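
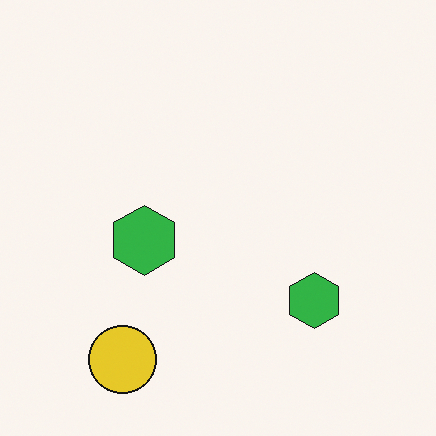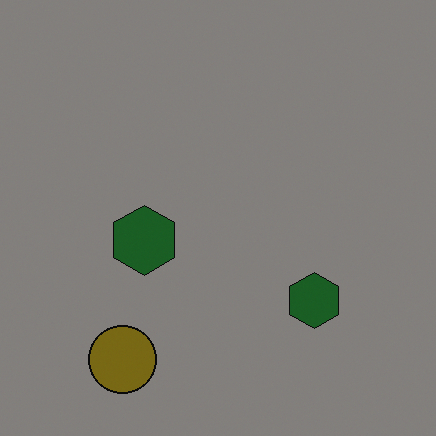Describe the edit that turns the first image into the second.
The image was substantially darkened.

Every pixel — background and shapes alike — is uniformly darkened.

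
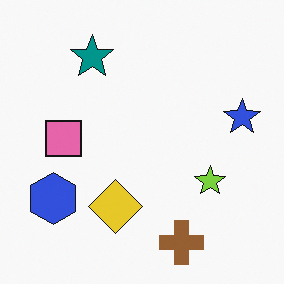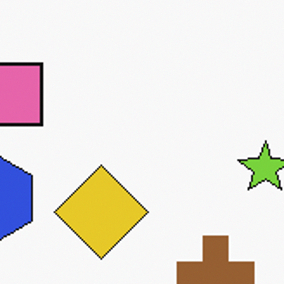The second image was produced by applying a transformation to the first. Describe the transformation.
The second image is the first cropped tightly and scaled back up.

The visible shapes are larger and the field of view is narrower; shapes near the original edges may be partly or wholly outside the frame — a crop-and-rescale.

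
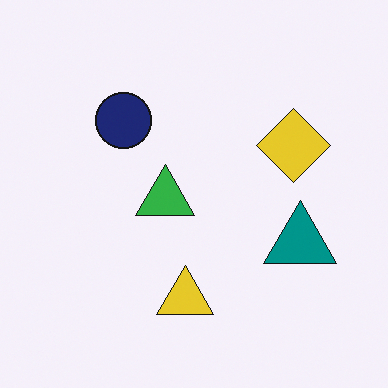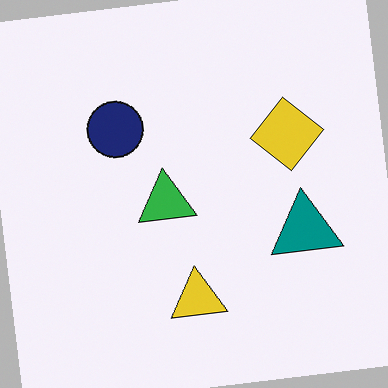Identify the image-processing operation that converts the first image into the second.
The second image is the first rotated counter-clockwise by a small amount.

Every shape is tilted by the same angle and the image corners show triangular fill wedges — a whole-image rotation by a non-right angle.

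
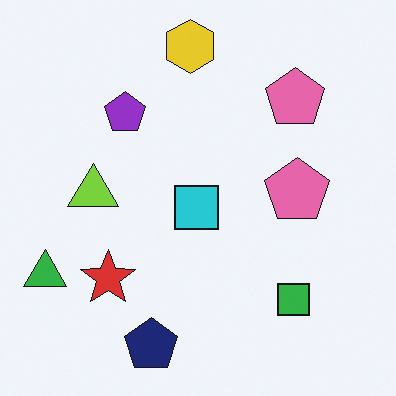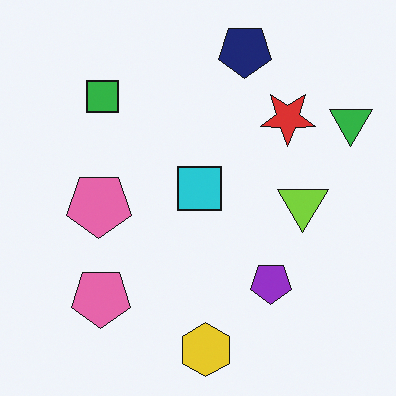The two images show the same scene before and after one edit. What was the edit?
This is the original image rotated 180°.

The green triangle sits in the bottom-left of the first image and the top-right of the second — consistent with a whole-image 180° rotation.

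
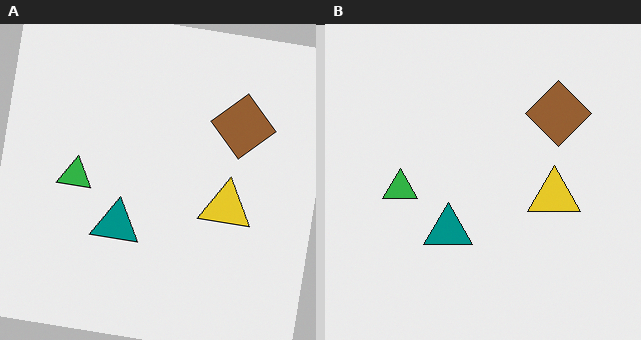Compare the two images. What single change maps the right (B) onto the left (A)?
The left (A) image is the right (B) rotated clockwise by a few degrees.

Every shape is tilted by the same angle and the image corners show triangular fill wedges — a whole-image rotation by a non-right angle.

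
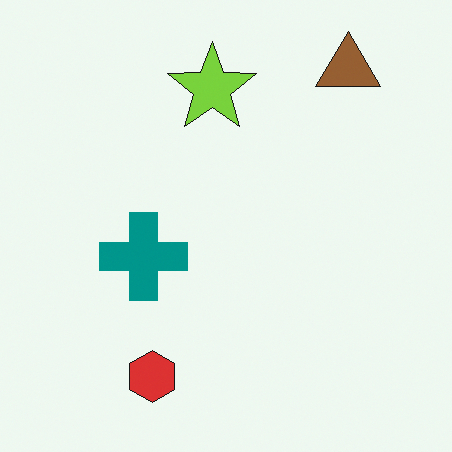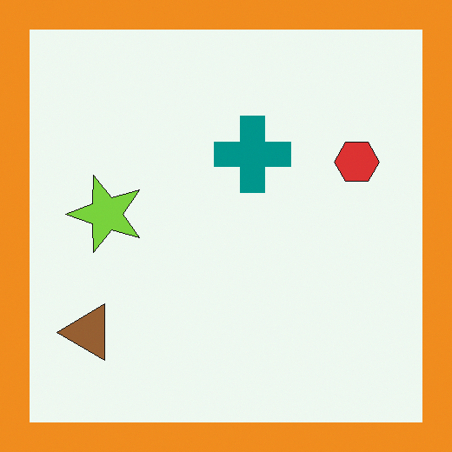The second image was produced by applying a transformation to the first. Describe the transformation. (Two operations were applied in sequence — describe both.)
This is the original image transposed (reflected across the top-left ↔ bottom-right diagonal), then framed with a orange border.

Shapes have swapped their row and column positions — what was in the top-right is now in the bottom-left — a diagonal reflection. A solid orange frame runs around the edge of the second image, with the content slightly shrunk inside it.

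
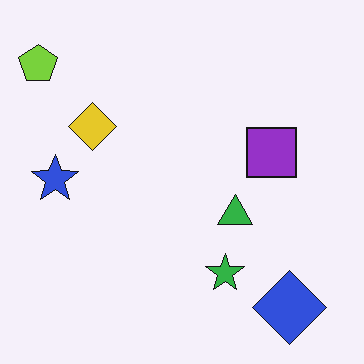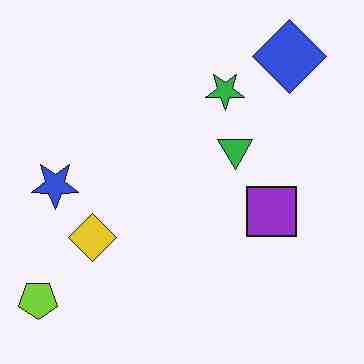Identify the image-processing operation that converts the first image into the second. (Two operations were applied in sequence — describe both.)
The image was flipped vertically (top ↔ bottom), then heavily JPEG-compressed with obvious blocking artifacts.

The blue diamond is in the bottom-right of the first image and the top-right of the second — shapes on opposite sides of the horizontal midline have swapped in a mirror flip. Blocky 8×8 compression artifacts appear around shape edges and the flat background shows ringing — characteristic JPEG degradation.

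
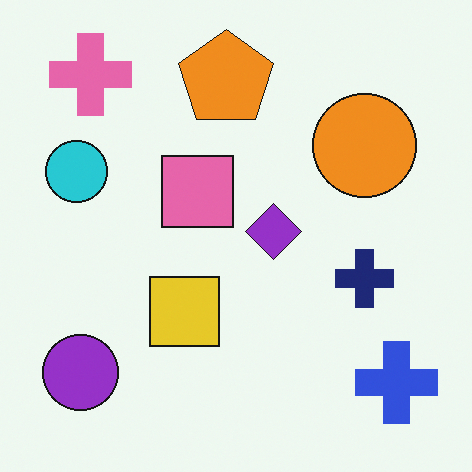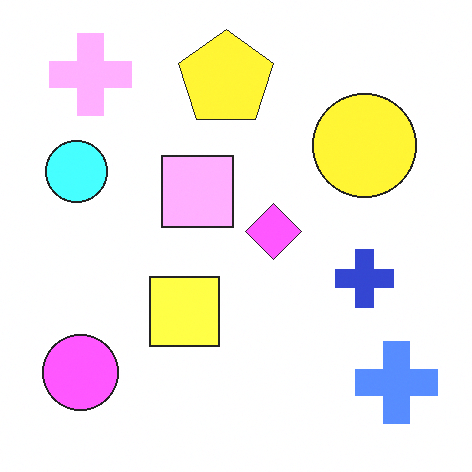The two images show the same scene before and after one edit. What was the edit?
The image was noticeably brightened.

Every pixel — background and shapes alike — is uniformly brightened.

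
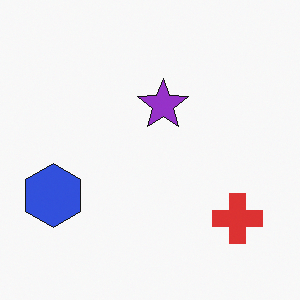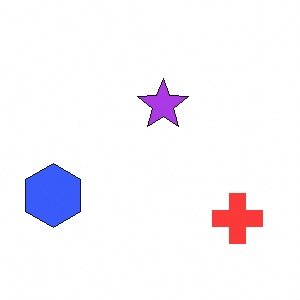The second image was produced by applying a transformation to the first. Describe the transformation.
It was brightened a little.

Every pixel — background and shapes alike — is uniformly brightened.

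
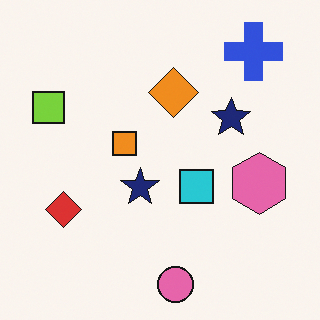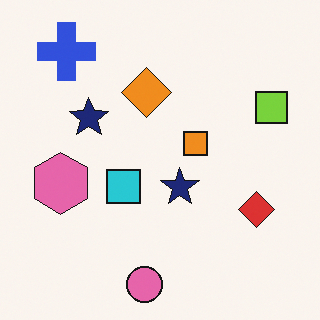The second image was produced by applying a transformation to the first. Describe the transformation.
It was flipped horizontally (left ↔ right).

The lime square is in the left of the first image and the right of the second — shapes on opposite sides of the vertical midline have swapped in a mirror flip.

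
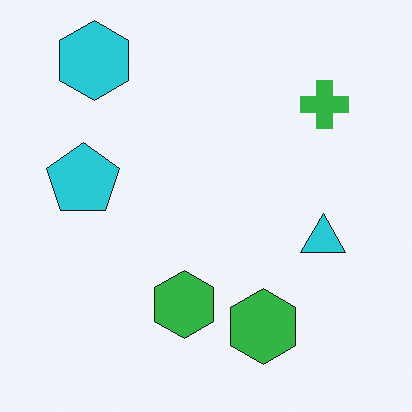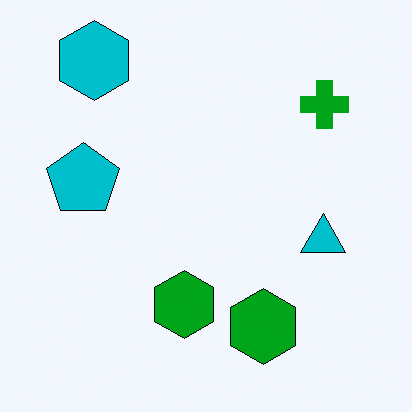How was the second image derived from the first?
It was given slightly increased contrast.

Tones are pushed away from mid-grey across the whole image — a global contrast change.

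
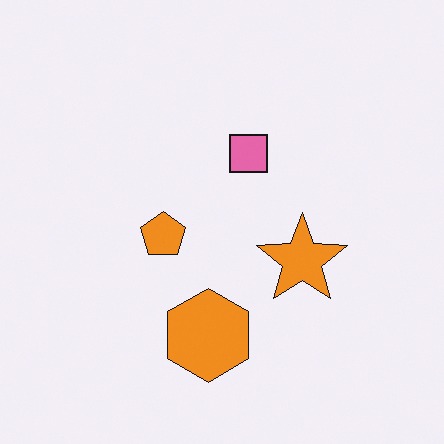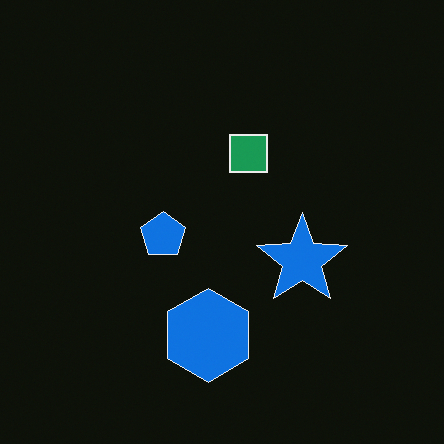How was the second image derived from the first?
This is the original image color-inverted (negative).

The light background has become dark and every shape's color is its complement — a photographic negative.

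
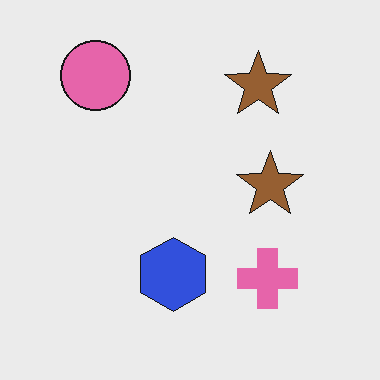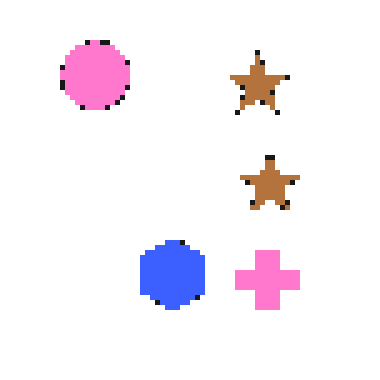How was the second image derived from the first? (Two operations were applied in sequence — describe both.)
The transformation is: slightly brightened, then lightly pixelated (a mild mosaic effect).

Every pixel — background and shapes alike — is uniformly brightened. Shapes are reduced to large square blocks; fine edges and outlines are lost — a downscale-then-upscale (mosaic) effect.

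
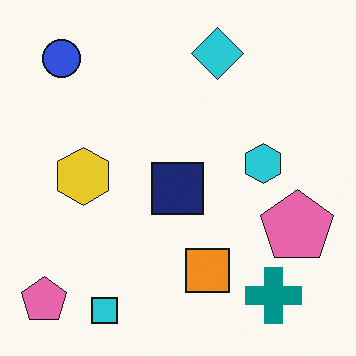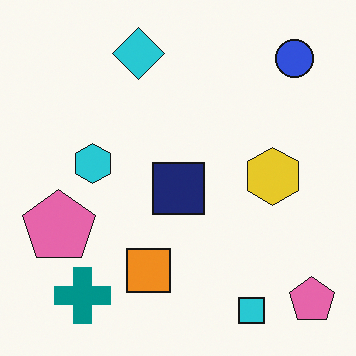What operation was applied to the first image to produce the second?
The image was flipped horizontally (left ↔ right).

The blue circle is in the top-left of the first image and the top-right of the second — shapes on opposite sides of the vertical midline have swapped in a mirror flip.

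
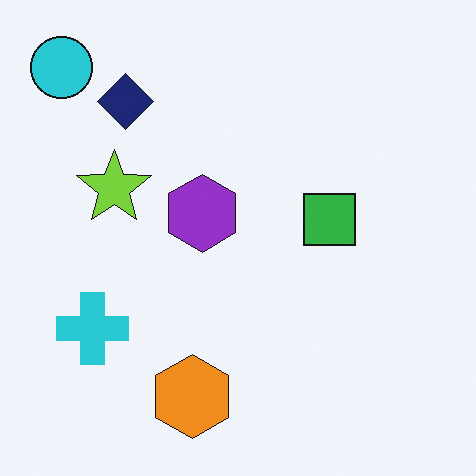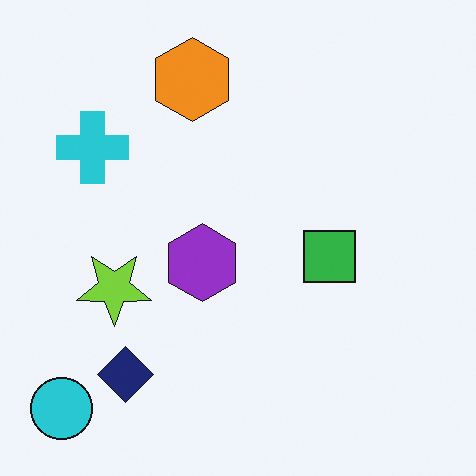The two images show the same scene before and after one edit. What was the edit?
Flipped vertically (top ↔ bottom).

The cyan circle is in the top-left of the first image and the bottom-left of the second — shapes on opposite sides of the horizontal midline have swapped in a mirror flip.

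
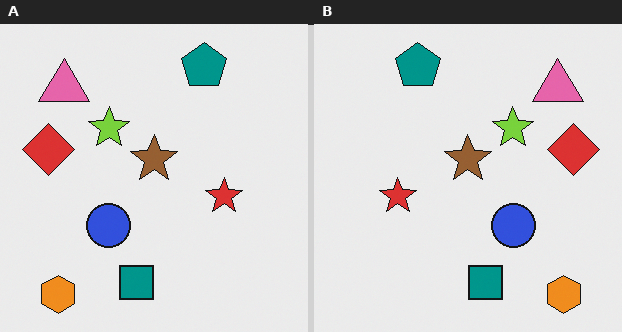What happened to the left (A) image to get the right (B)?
The right (B) image is the left (A) flipped horizontally (left ↔ right).

The red diamond is in the left of the left (A) image and the right of the right (B) — shapes on opposite sides of the vertical midline have swapped in a mirror flip.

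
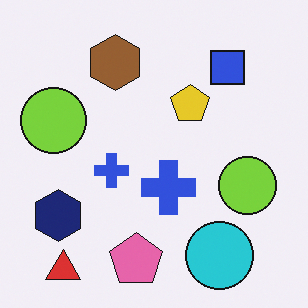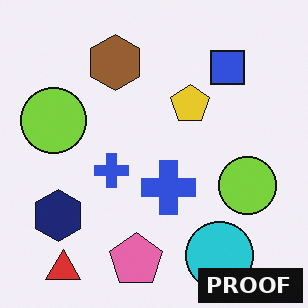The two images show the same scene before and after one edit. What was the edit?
The image was watermarked with the text "PROOF" in the lower-right corner.

A dark label reading "PROOF" appears in the lower-right corner.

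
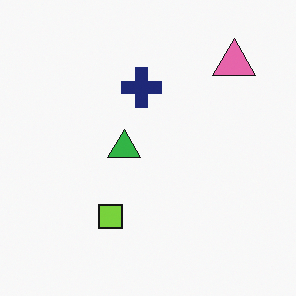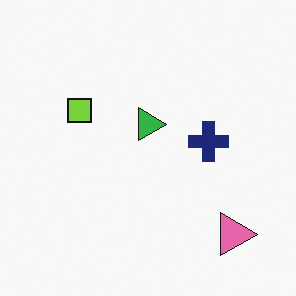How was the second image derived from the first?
It was rotated 90° clockwise.

The pink triangle sits in the top-right of the first image and the bottom-right of the second — consistent with a whole-image 90° clockwise rotation.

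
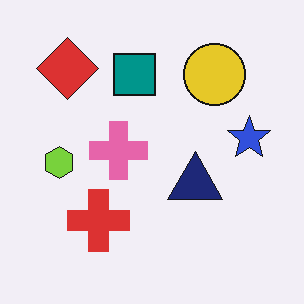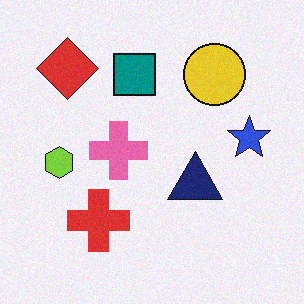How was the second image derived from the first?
It was degraded with light additive noise.

Random speckle covers the whole image, including the flat background.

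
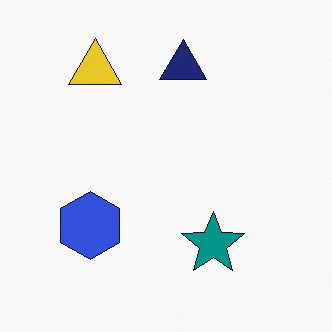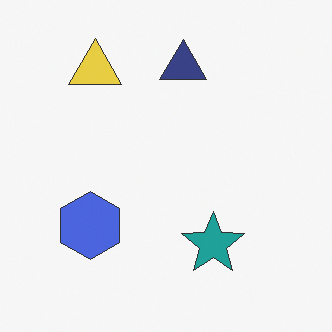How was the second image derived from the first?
Given slightly reduced contrast.

Tones are pushed toward mid-grey across the whole image — a global contrast change.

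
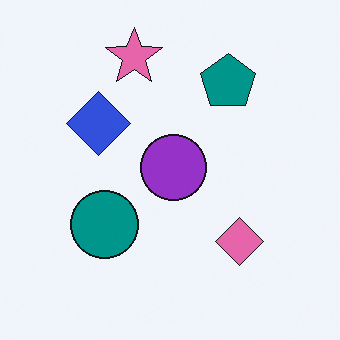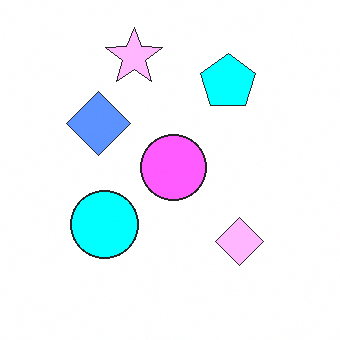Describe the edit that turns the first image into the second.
The second image is the first substantially brightened.

Every pixel — background and shapes alike — is uniformly brightened.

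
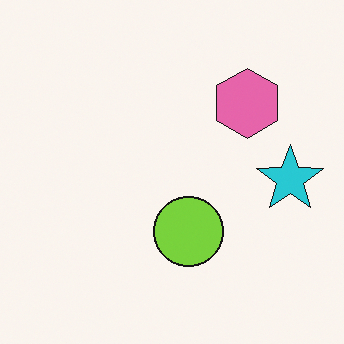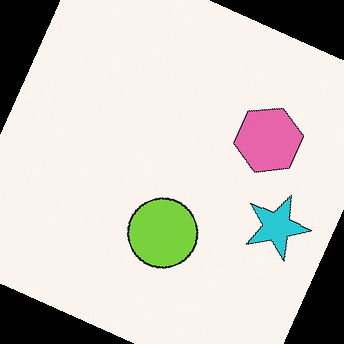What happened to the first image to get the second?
It was rotated clockwise by a clearly visible amount.

Every shape is tilted by the same angle and the image corners show triangular fill wedges — a whole-image rotation by a non-right angle.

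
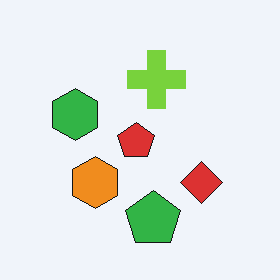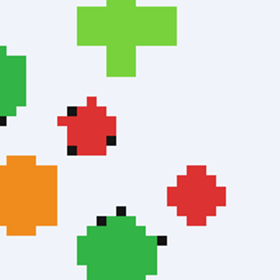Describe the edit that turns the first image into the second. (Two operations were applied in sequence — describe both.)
It was pixelated into visible square blocks, then cropped to a noticeably smaller region and rescaled.

Shapes are reduced to large square blocks; fine edges and outlines are lost — a downscale-then-upscale (mosaic) effect. The visible shapes are larger and the field of view is narrower; shapes near the original edges may be partly or wholly outside the frame — a crop-and-rescale.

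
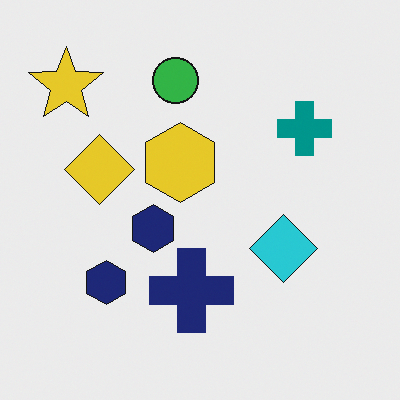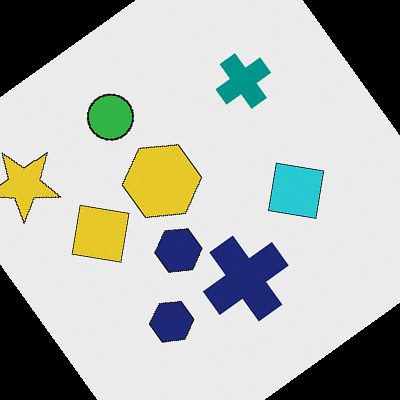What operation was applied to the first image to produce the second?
It was rotated counter-clockwise by a large amount — several tens of degrees.

Every shape is tilted by the same angle and the image corners show triangular fill wedges — a whole-image rotation by a non-right angle.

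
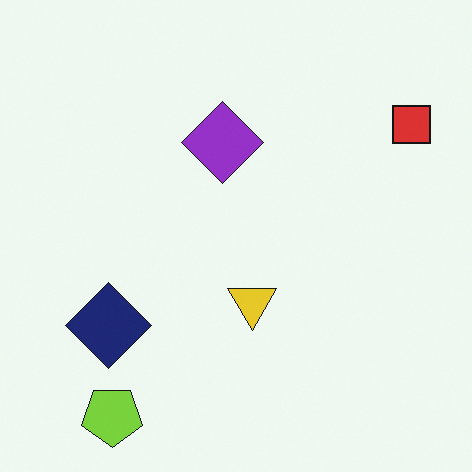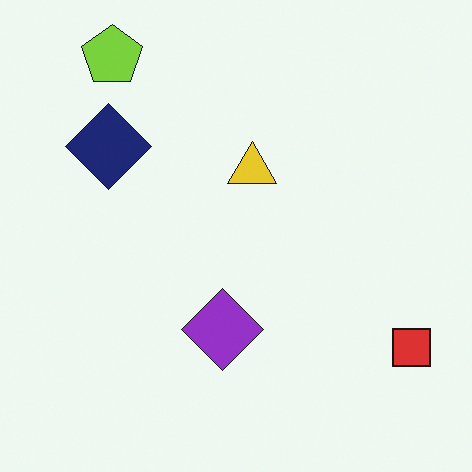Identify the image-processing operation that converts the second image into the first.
The image was flipped vertically (top ↔ bottom).

The lime pentagon is in the top-left of the second image and the bottom-left of the first — shapes on opposite sides of the horizontal midline have swapped in a mirror flip.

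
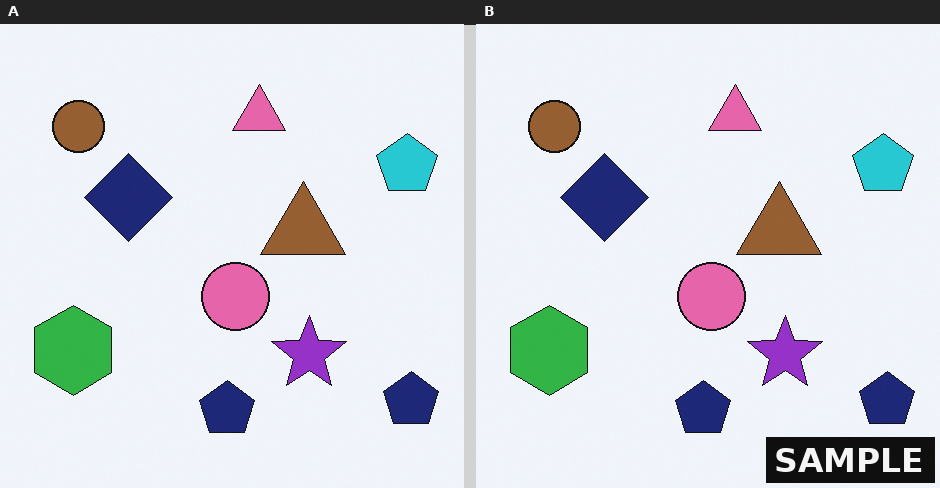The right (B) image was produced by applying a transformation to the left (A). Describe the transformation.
The transformation is: watermarked with the text "SAMPLE" in the lower-right corner.

A dark label reading "SAMPLE" appears in the lower-right corner.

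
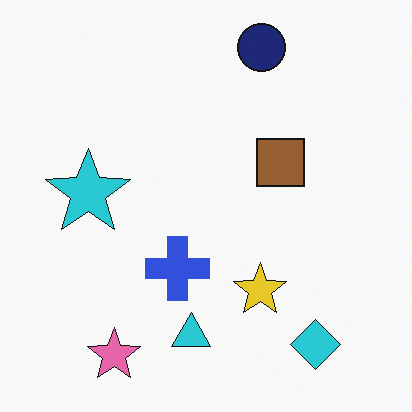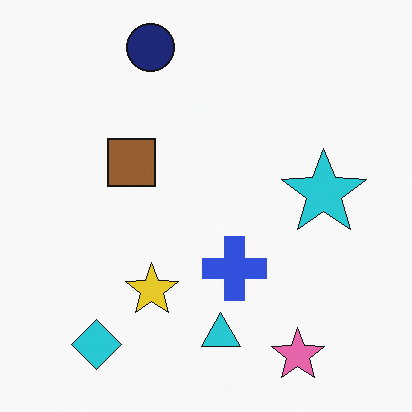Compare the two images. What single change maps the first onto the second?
This is the original image flipped horizontally (left ↔ right).

The cyan star is in the left of the first image and the right of the second — shapes on opposite sides of the vertical midline have swapped in a mirror flip.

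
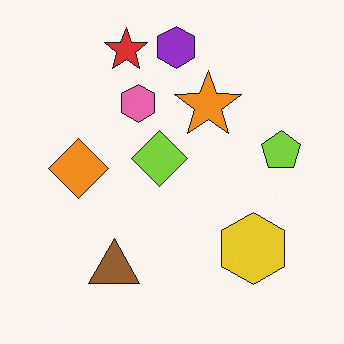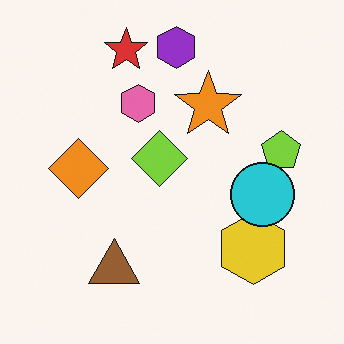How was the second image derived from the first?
This is the original image overlaid with an additional cyan circle.

A cyan circle appears in the second image that is absent from the first.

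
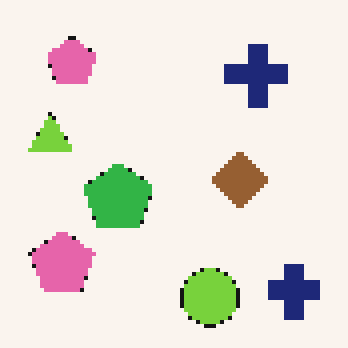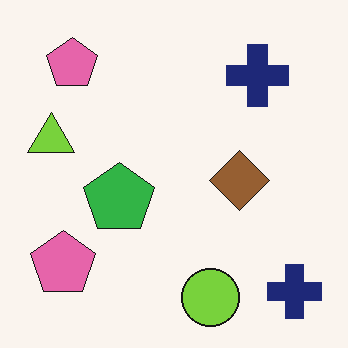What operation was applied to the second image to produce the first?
The image was mildly pixelated.

Shapes are reduced to large square blocks; fine edges and outlines are lost — a downscale-then-upscale (mosaic) effect.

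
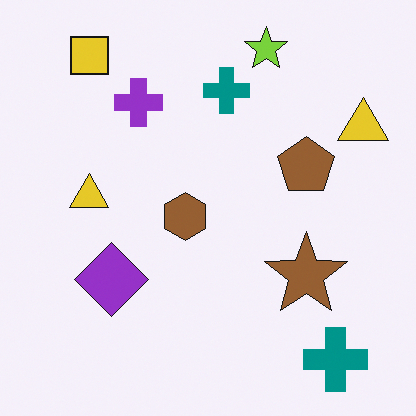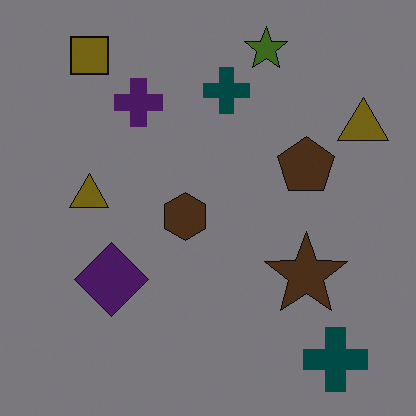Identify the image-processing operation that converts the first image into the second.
It was substantially darkened.

Every pixel — background and shapes alike — is uniformly darkened.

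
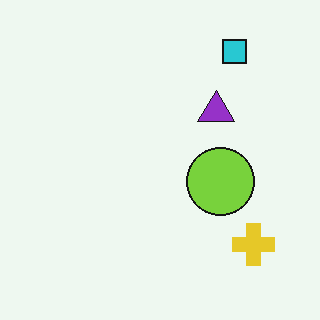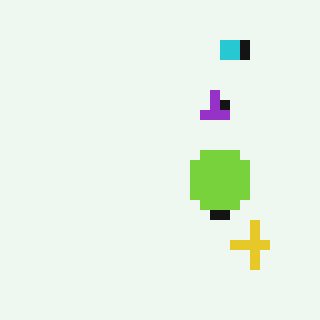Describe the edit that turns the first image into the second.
This is the original image heavily pixelated into large blocks.

Shapes are reduced to large square blocks; fine edges and outlines are lost — a downscale-then-upscale (mosaic) effect.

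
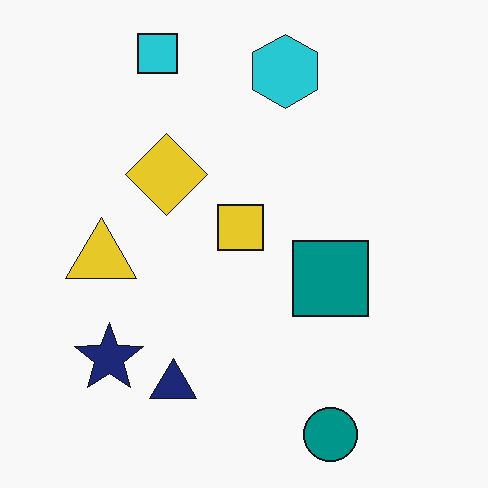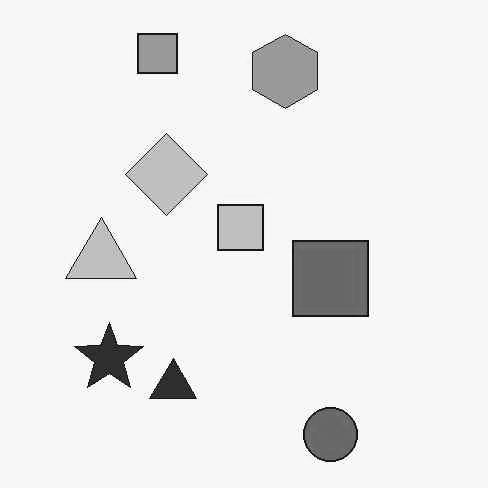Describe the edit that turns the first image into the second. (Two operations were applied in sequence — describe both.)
The second image is the first JPEG-compressed with visible artifacts, then converted to grayscale.

Blocky 8×8 compression artifacts appear around shape edges and the flat background shows ringing — characteristic JPEG degradation. All color is removed — every shape is now a shade of grey.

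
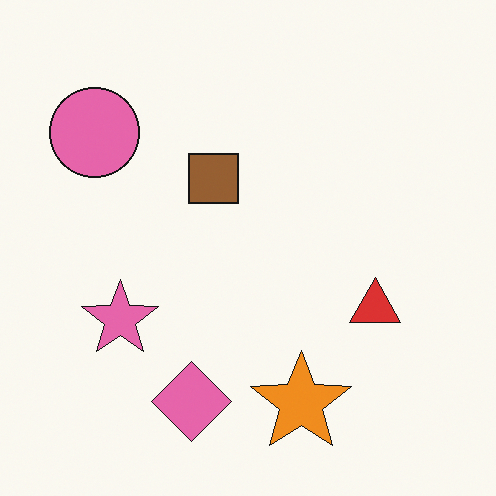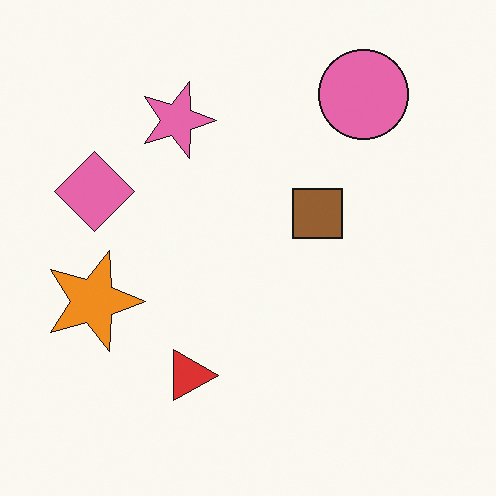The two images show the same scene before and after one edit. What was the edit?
The transformation is: rotated 90° clockwise.

The pink circle sits in the top-left of the first image and the top-right of the second — consistent with a whole-image 90° clockwise rotation.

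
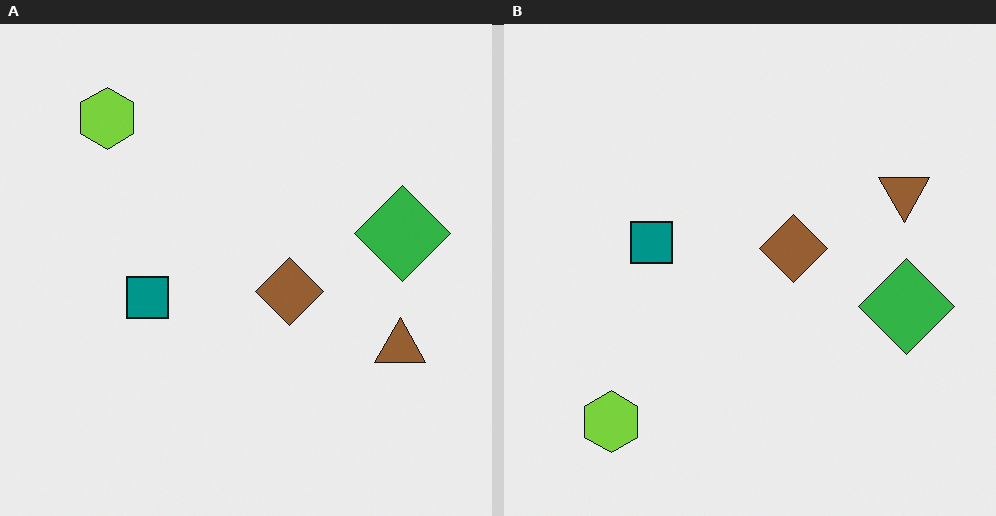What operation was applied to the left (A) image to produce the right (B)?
The image was flipped vertically (top ↔ bottom).

The lime hexagon is in the top-left of the left (A) image and the bottom-left of the right (B) — shapes on opposite sides of the horizontal midline have swapped in a mirror flip.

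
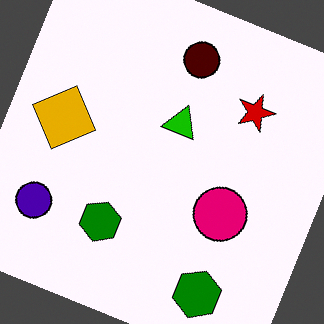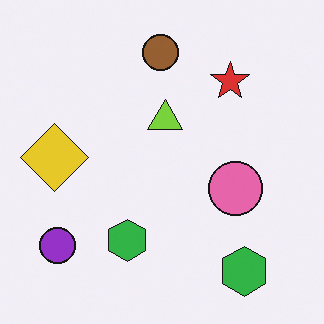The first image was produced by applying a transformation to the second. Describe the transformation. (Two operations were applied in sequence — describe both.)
Given much higher contrast, then rotated clockwise by a moderate amount.

Tones are pushed away from mid-grey across the whole image — a global contrast change. Every shape is tilted by the same angle and the image corners show triangular fill wedges — a whole-image rotation by a non-right angle.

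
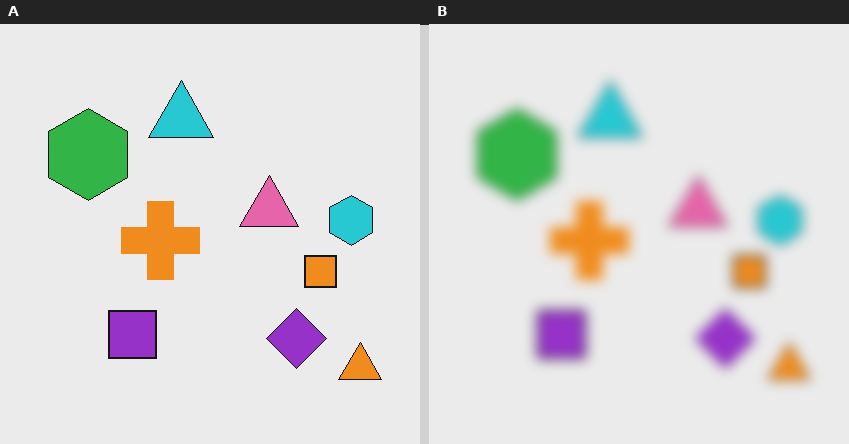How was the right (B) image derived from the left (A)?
The transformation is: strongly gaussian-blurred.

Shape edges and outlines are uniformly softened across the whole image.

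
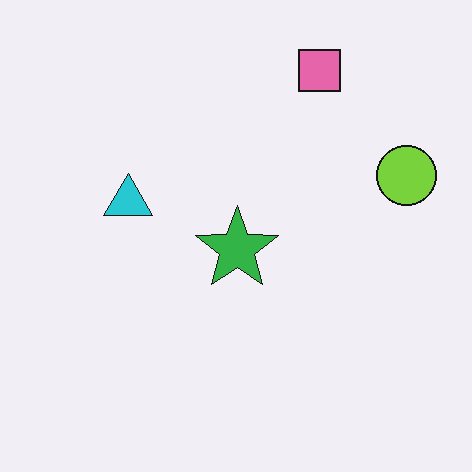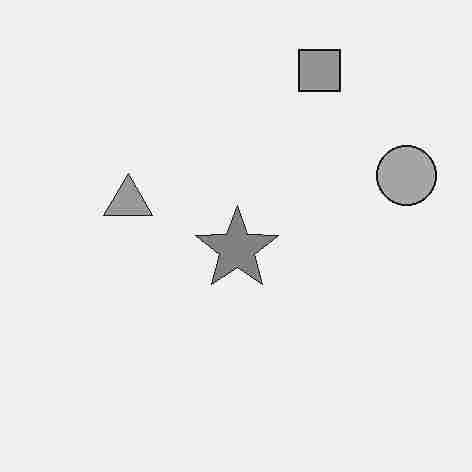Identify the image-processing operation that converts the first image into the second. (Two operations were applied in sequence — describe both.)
It was converted to grayscale, then degraded with heavy JPEG compression.

All color is removed — every shape is now a shade of grey. Blocky 8×8 compression artifacts appear around shape edges and the flat background shows ringing — characteristic JPEG degradation.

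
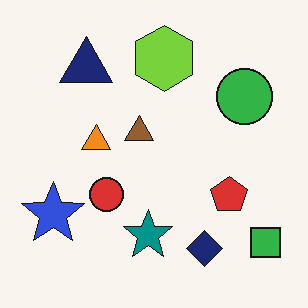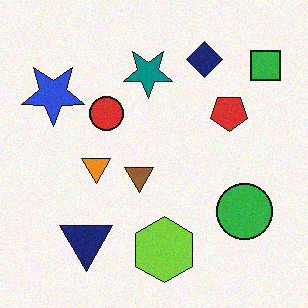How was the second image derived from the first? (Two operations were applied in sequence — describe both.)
This is the original image degraded with a light layer of grain, then flipped vertically (top ↔ bottom).

Random speckle covers the whole image, including the flat background. The lime hexagon is in the top of the first image and the bottom of the second — shapes on opposite sides of the horizontal midline have swapped in a mirror flip.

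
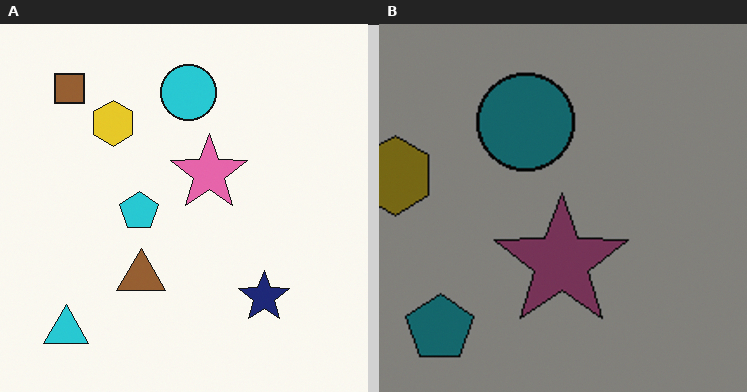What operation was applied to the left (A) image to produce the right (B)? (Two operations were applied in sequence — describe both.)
The transformation is: cropped tightly and scaled back up, then darkened a lot.

The visible shapes are larger and the field of view is narrower; shapes near the original edges may be partly or wholly outside the frame — a crop-and-rescale. Every pixel — background and shapes alike — is uniformly darkened.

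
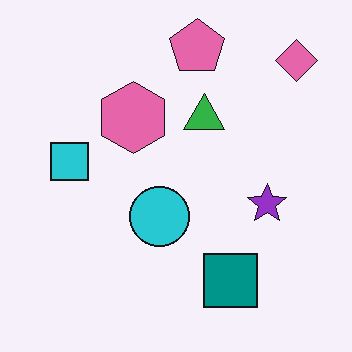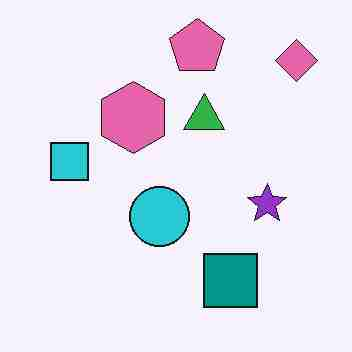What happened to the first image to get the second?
Degraded with heavy JPEG compression.

Blocky 8×8 compression artifacts appear around shape edges and the flat background shows ringing — characteristic JPEG degradation.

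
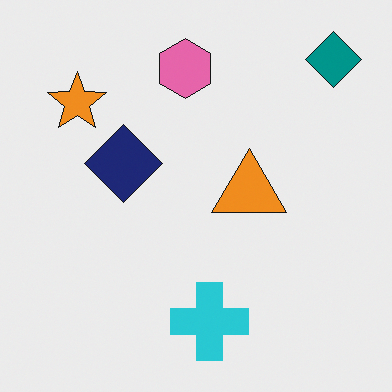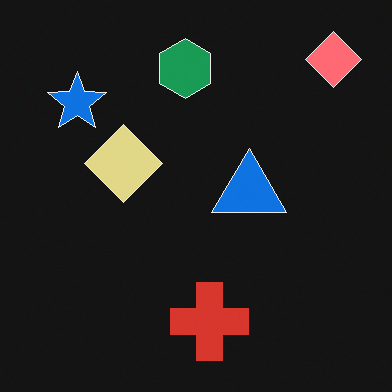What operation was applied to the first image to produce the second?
It was color-inverted (negative).

The light background has become dark and every shape's color is its complement — a photographic negative.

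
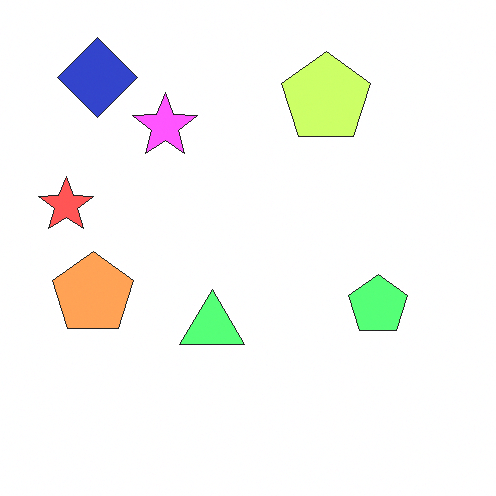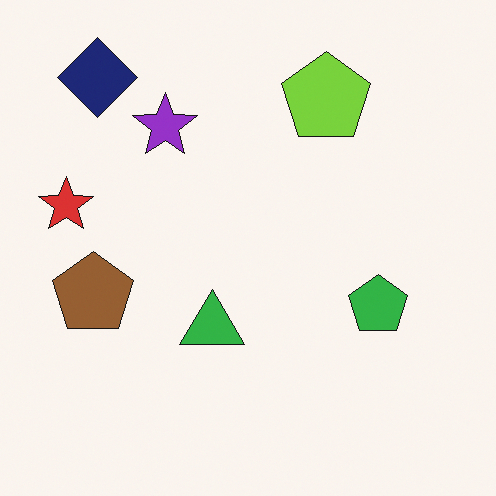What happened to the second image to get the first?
The image was brightened a lot.

Every pixel — background and shapes alike — is uniformly brightened.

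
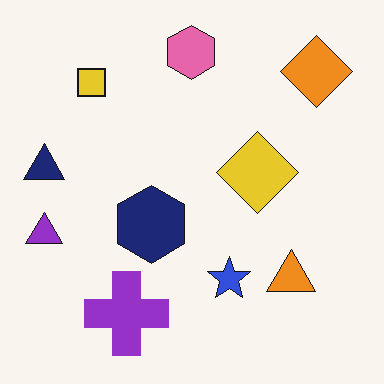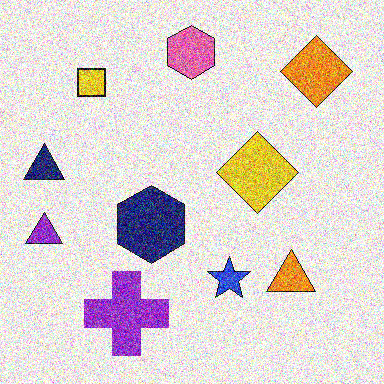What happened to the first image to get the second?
This is the original image degraded with a thick layer of grain.

Random speckle covers the whole image, including the flat background.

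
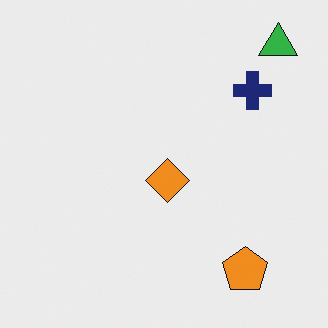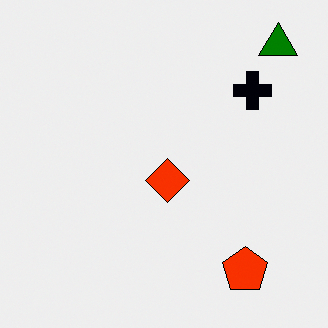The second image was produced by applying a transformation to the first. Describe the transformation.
The transformation is: given much higher contrast.

Tones are pushed away from mid-grey across the whole image — a global contrast change.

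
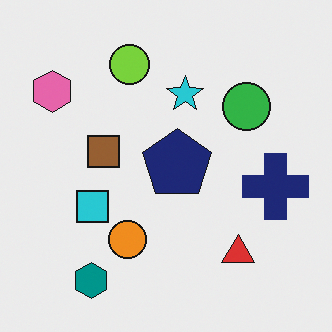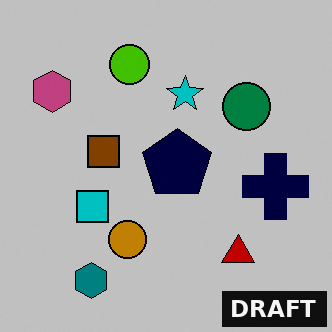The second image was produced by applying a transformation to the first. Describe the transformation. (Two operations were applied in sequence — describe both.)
The image was heavily posterized to just a handful of flat colors, then watermarked with the text "DRAFT" in the lower-right corner.

Each flat color has snapped to a coarser quantized level — most visibly, the near-white background has dropped to a flat grey. A dark label reading "DRAFT" appears in the lower-right corner.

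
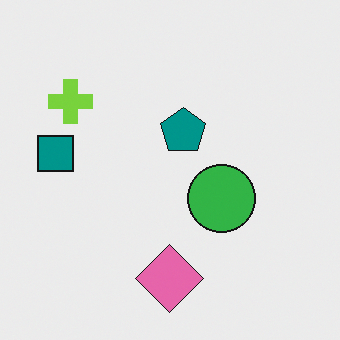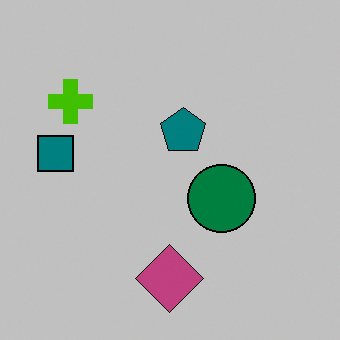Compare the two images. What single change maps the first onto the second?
Aggressively posterized.

Each flat color has snapped to a coarser quantized level — most visibly, the near-white background has dropped to a flat grey.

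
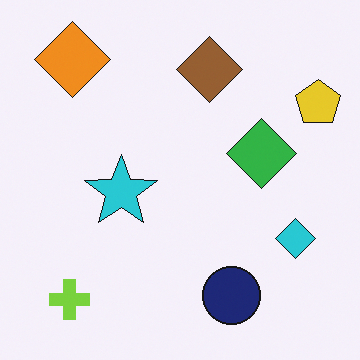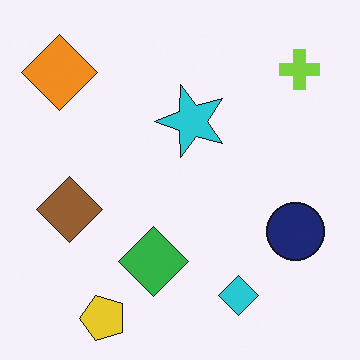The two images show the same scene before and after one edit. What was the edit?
The second image is the first transposed (reflected across the top-left ↔ bottom-right diagonal).

Shapes have swapped their row and column positions — what was in the top-right is now in the bottom-left — a diagonal reflection.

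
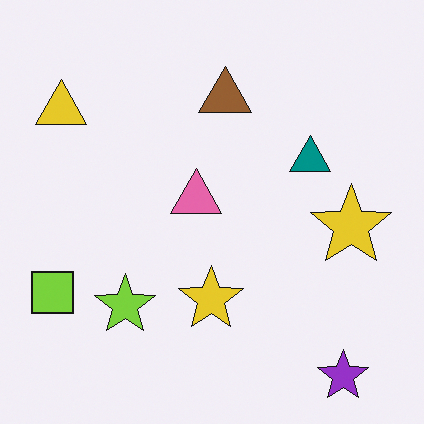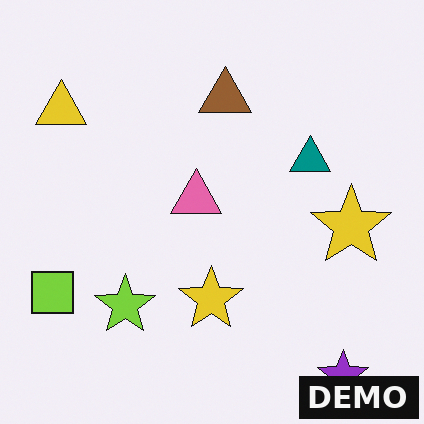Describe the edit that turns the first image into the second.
The image was watermarked with the text "DEMO" in the lower-right corner.

A dark label reading "DEMO" appears in the lower-right corner.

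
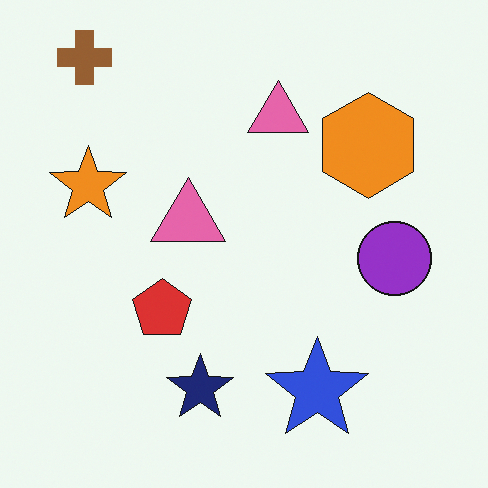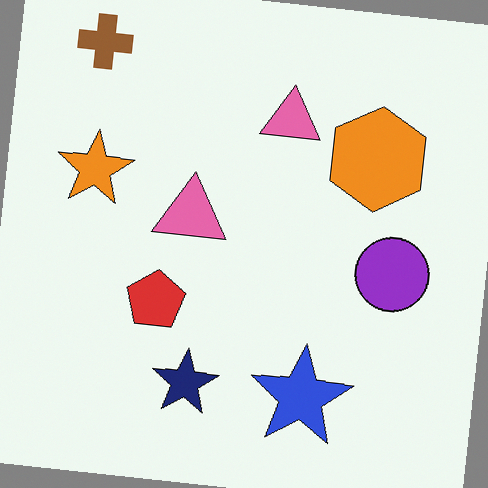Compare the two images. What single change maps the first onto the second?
The second image is the first rotated clockwise by a small amount.

Every shape is tilted by the same angle and the image corners show triangular fill wedges — a whole-image rotation by a non-right angle.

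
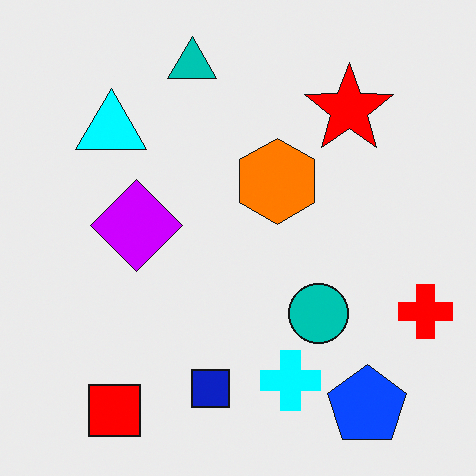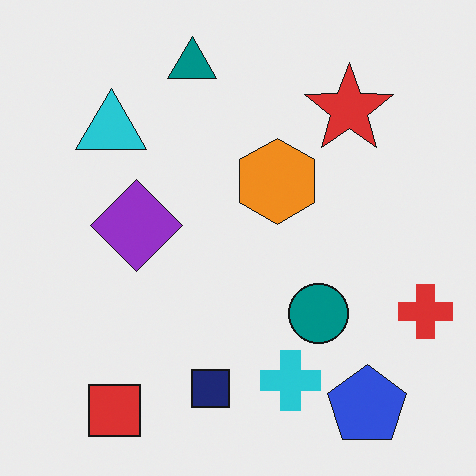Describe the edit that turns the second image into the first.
This is the original image made much more vivid (saturation change).

All colors are more vivid — a global saturation change.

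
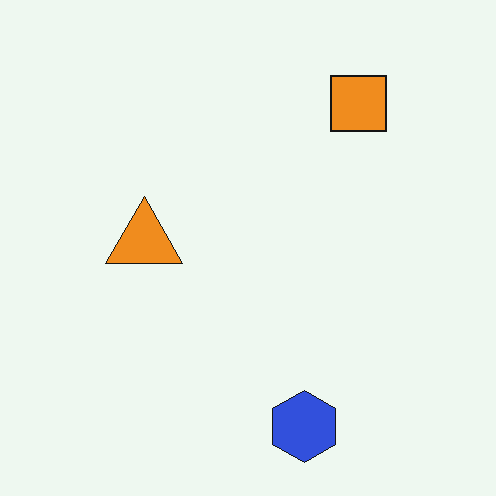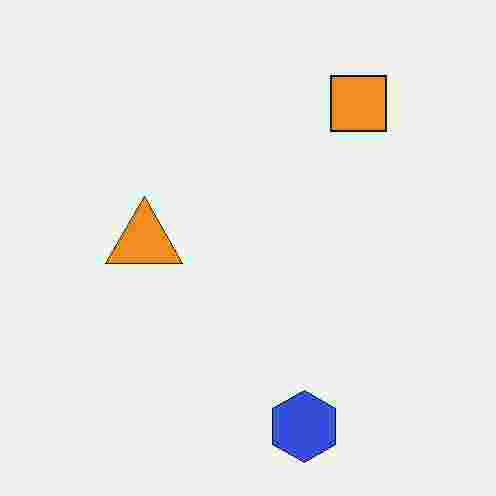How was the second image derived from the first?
The image was degraded with heavy JPEG compression.

Blocky 8×8 compression artifacts appear around shape edges and the flat background shows ringing — characteristic JPEG degradation.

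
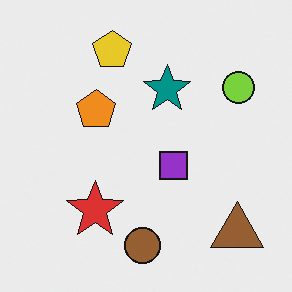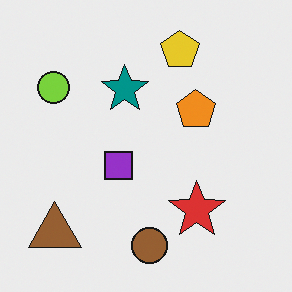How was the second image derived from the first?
The transformation is: flipped horizontally (left ↔ right).

The lime circle is in the top-right of the first image and the top-left of the second — shapes on opposite sides of the vertical midline have swapped in a mirror flip.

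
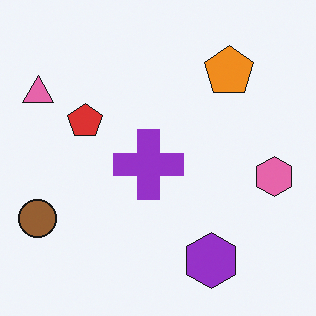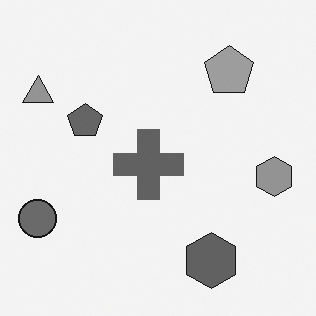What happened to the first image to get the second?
This is the original image converted to grayscale.

All color is removed — every shape is now a shade of grey.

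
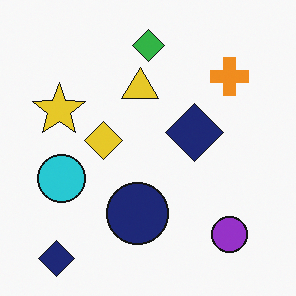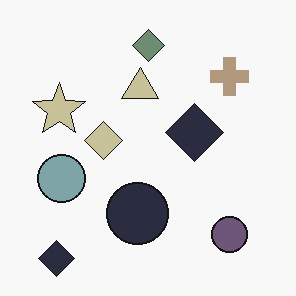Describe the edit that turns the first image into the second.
The image was made much more muted (saturation change).

All colors are more muted and greyish — a global saturation change.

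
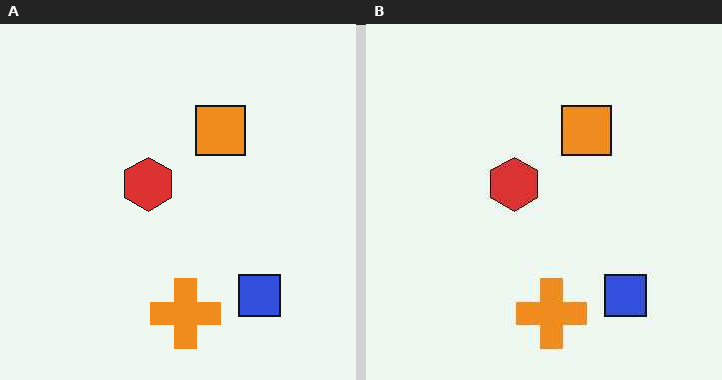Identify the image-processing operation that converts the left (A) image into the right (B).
The image was given moderate JPEG compression.

Blocky 8×8 compression artifacts appear around shape edges and the flat background shows ringing — characteristic JPEG degradation.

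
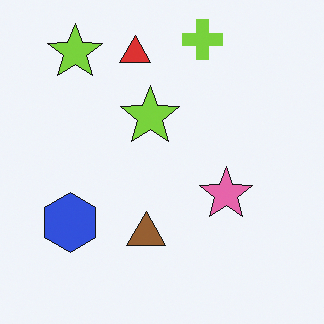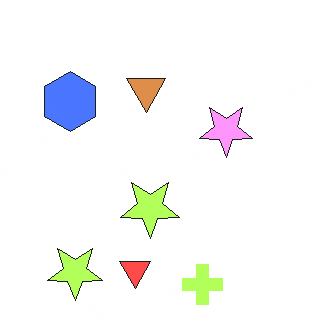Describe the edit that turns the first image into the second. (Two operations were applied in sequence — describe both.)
The image was flipped vertically (top ↔ bottom), then noticeably brightened.

The lime cross is in the top of the first image and the bottom of the second — shapes on opposite sides of the horizontal midline have swapped in a mirror flip. Every pixel — background and shapes alike — is uniformly brightened.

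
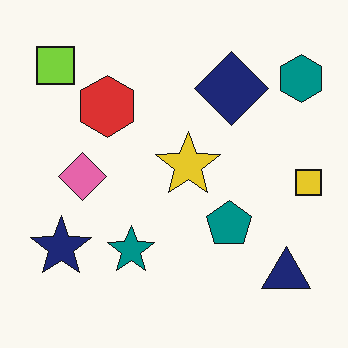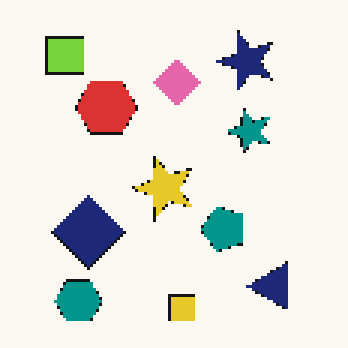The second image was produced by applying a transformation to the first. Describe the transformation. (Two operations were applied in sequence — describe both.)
The second image is the first transposed (reflected across the top-left ↔ bottom-right diagonal), then mildly pixelated.

Shapes have swapped their row and column positions — what was in the top-right is now in the bottom-left — a diagonal reflection. Shapes are reduced to large square blocks; fine edges and outlines are lost — a downscale-then-upscale (mosaic) effect.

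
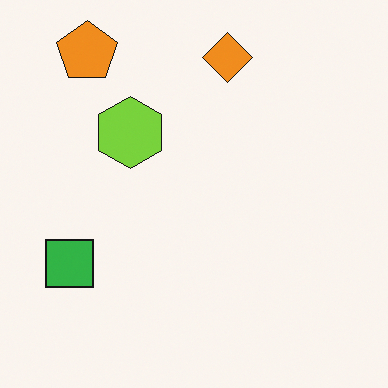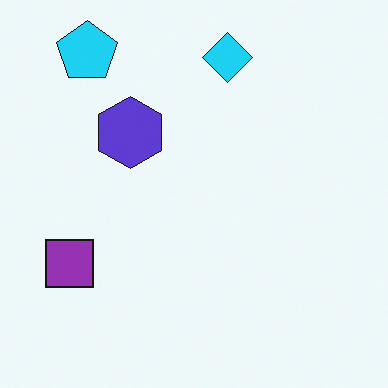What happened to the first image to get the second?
This is the original image hue-shifted by a large amount.

Every shape's color has rotated by the same amount around the hue wheel — a uniform hue shift.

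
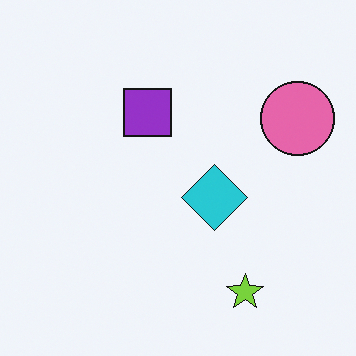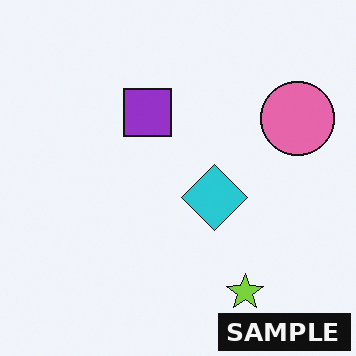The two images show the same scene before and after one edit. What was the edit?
The transformation is: watermarked with the text "SAMPLE" in the lower-right corner.

A dark label reading "SAMPLE" appears in the lower-right corner.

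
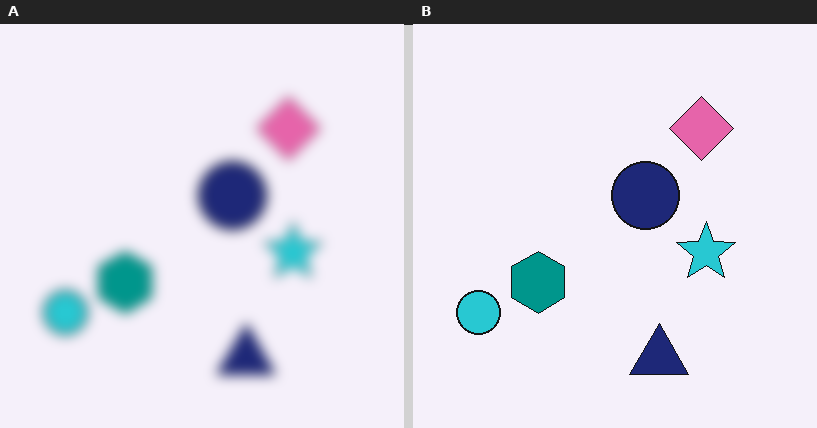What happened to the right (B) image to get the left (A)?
It was heavily blurred.

Shape edges and outlines are uniformly softened across the whole image.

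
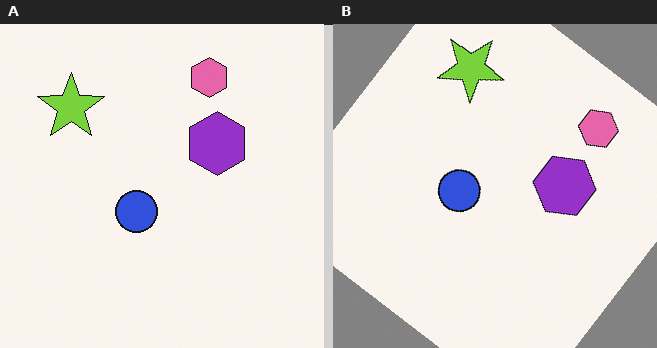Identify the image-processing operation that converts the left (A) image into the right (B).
The transformation is: rotated clockwise by a large amount — several tens of degrees.

Every shape is tilted by the same angle and the image corners show triangular fill wedges — a whole-image rotation by a non-right angle.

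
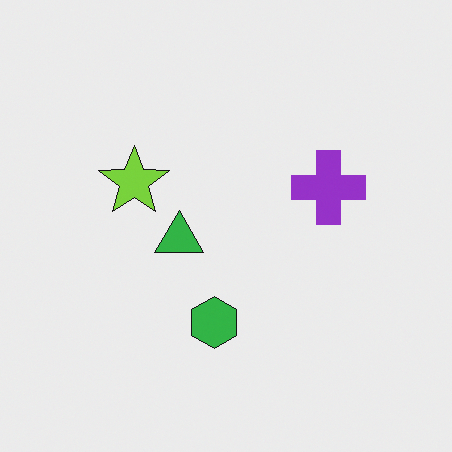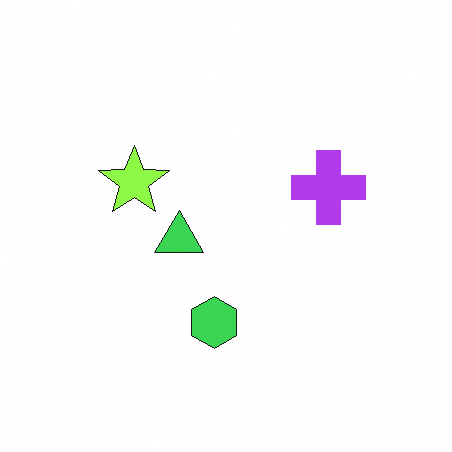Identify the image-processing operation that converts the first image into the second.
The second image is the first slightly brightened.

Every pixel — background and shapes alike — is uniformly brightened.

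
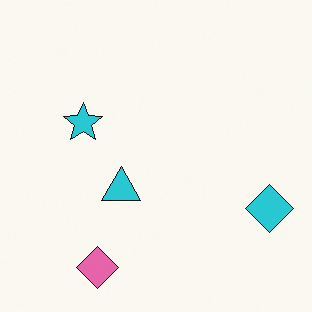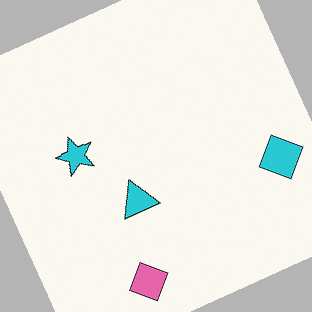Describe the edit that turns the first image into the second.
This is the original image rotated counter-clockwise by a clearly visible amount.

Every shape is tilted by the same angle and the image corners show triangular fill wedges — a whole-image rotation by a non-right angle.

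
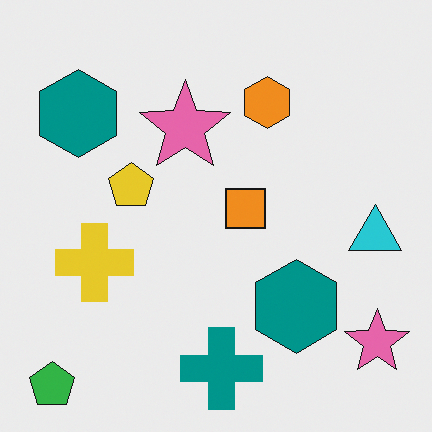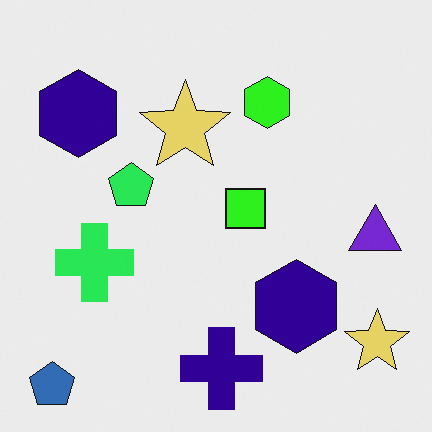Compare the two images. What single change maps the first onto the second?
Hue-shifted through roughly a third of the color wheel.

Every shape's color has rotated by the same amount around the hue wheel — a uniform hue shift.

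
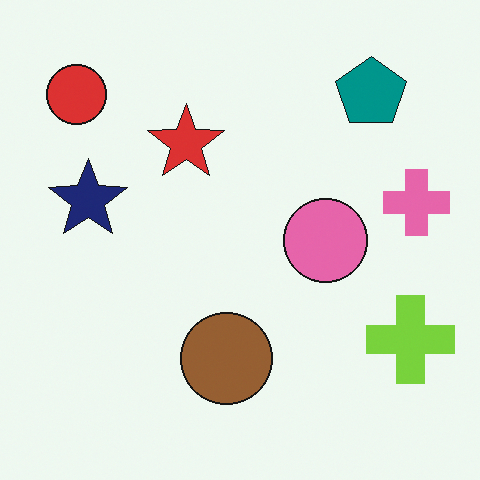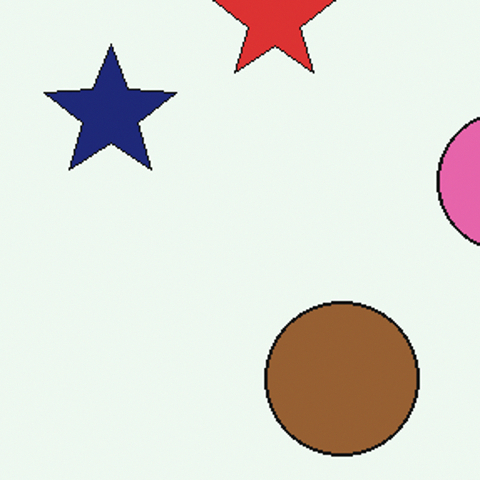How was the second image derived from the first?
This is the original image cropped tightly and scaled back up.

The visible shapes are larger and the field of view is narrower; shapes near the original edges may be partly or wholly outside the frame — a crop-and-rescale.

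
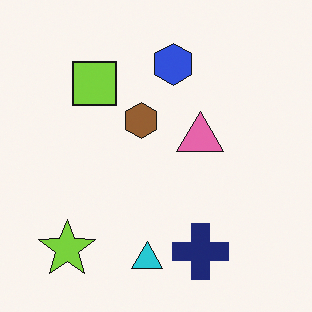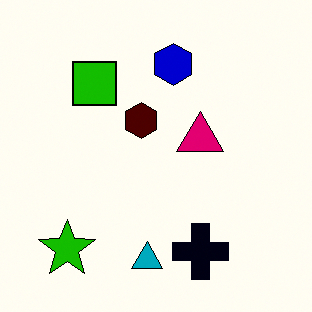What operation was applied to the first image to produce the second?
This is the original image given much higher contrast.

Tones are pushed away from mid-grey across the whole image — a global contrast change.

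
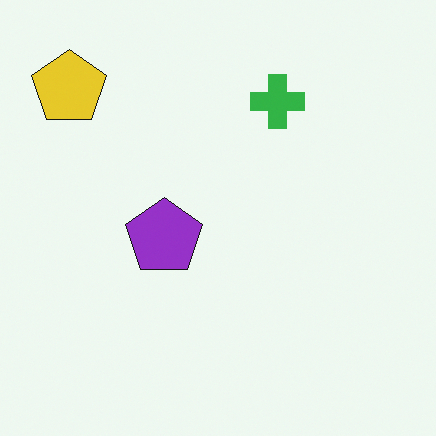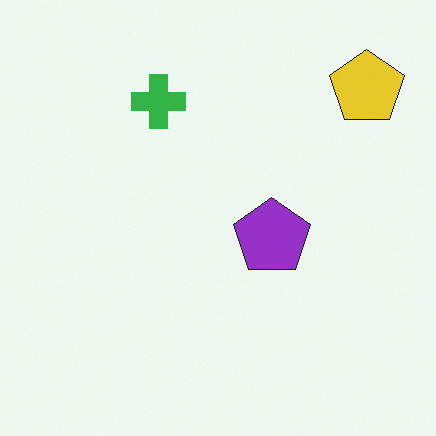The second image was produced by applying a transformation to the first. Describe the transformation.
It was flipped horizontally (left ↔ right).

The yellow pentagon is in the top-left of the first image and the top-right of the second — shapes on opposite sides of the vertical midline have swapped in a mirror flip.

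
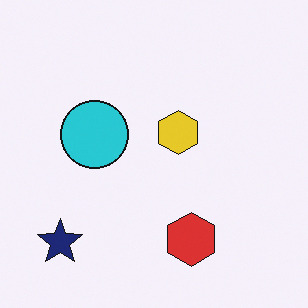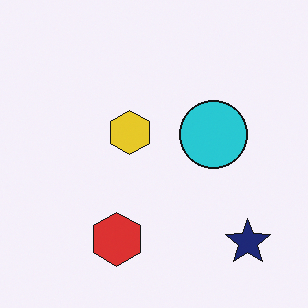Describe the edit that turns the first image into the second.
Flipped horizontally (left ↔ right).

The navy star is in the bottom-left of the first image and the bottom-right of the second — shapes on opposite sides of the vertical midline have swapped in a mirror flip.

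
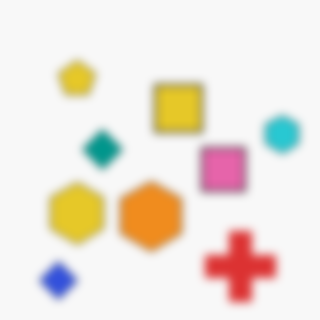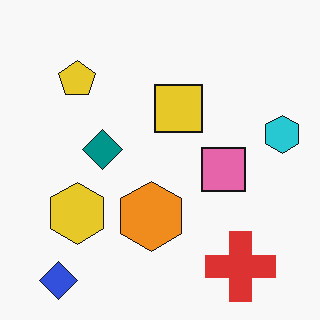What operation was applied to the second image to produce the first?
The transformation is: noticeably gaussian-blurred.

Shape edges and outlines are uniformly softened across the whole image.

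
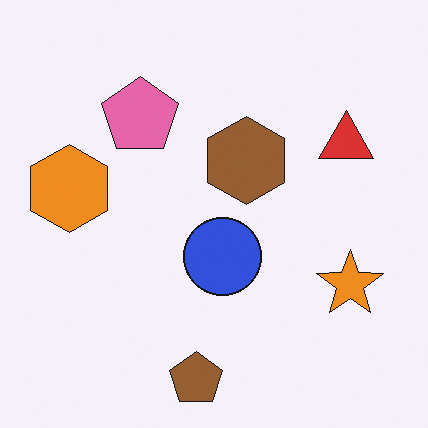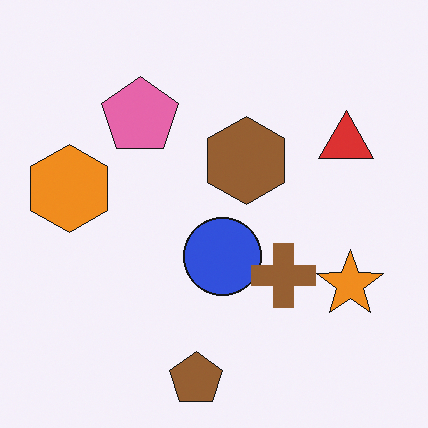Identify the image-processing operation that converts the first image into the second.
This is the original image overlaid with an additional brown cross.

A brown cross appears in the second image that is absent from the first.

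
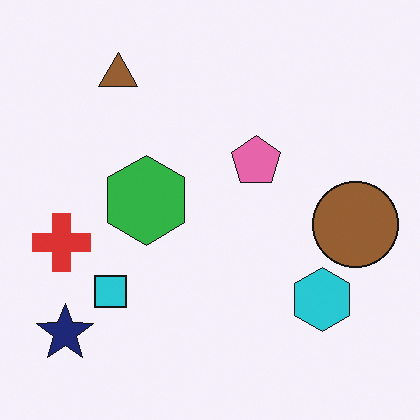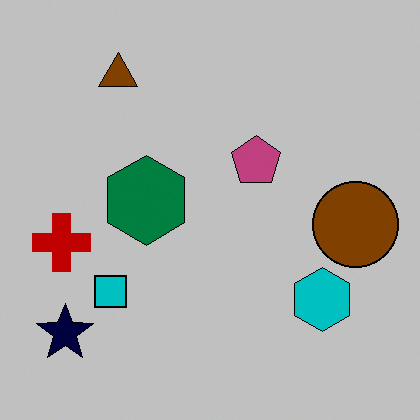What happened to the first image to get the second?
Heavily posterized to just a handful of flat colors.

Each flat color has snapped to a coarser quantized level — most visibly, the near-white background has dropped to a flat grey.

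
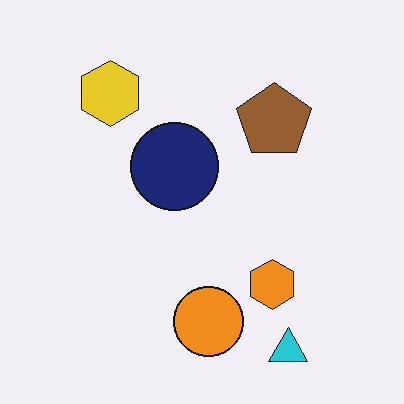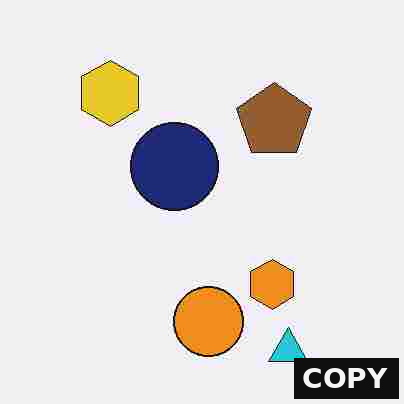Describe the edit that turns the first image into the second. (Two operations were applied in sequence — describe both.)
The image was heavily JPEG-compressed with obvious blocking artifacts, then watermarked with the text "COPY" in the lower-right corner.

Blocky 8×8 compression artifacts appear around shape edges and the flat background shows ringing — characteristic JPEG degradation. A dark label reading "COPY" appears in the lower-right corner.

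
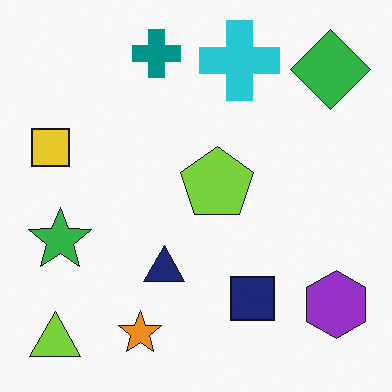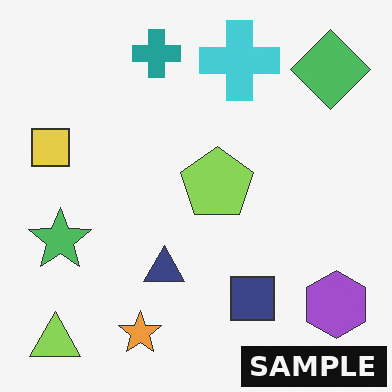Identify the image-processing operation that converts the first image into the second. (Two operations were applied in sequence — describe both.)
It was given slightly reduced contrast, then watermarked with the text "SAMPLE" in the lower-right corner.

Tones are pushed toward mid-grey across the whole image — a global contrast change. A dark label reading "SAMPLE" appears in the lower-right corner.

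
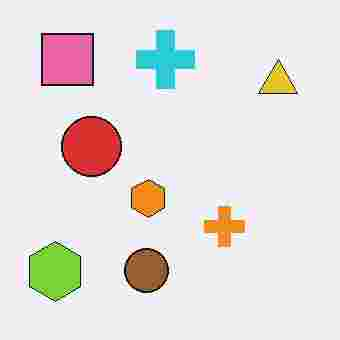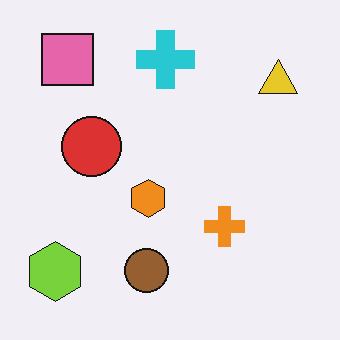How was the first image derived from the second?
It was heavily JPEG-compressed with obvious blocking artifacts.

Blocky 8×8 compression artifacts appear around shape edges and the flat background shows ringing — characteristic JPEG degradation.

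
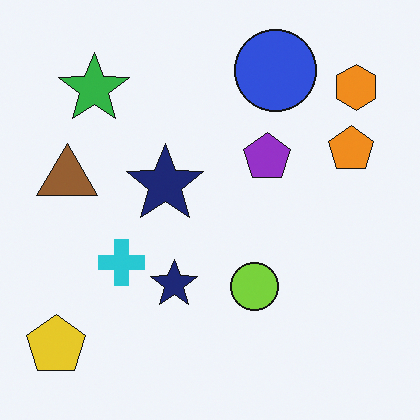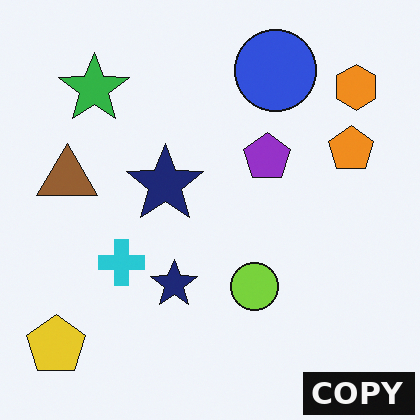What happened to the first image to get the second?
It was watermarked with the text "COPY" in the lower-right corner.

A dark label reading "COPY" appears in the lower-right corner.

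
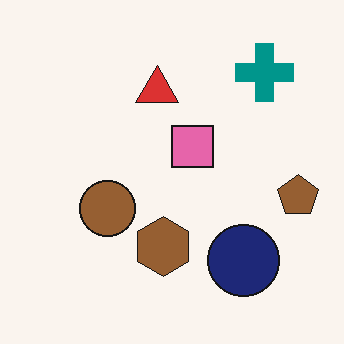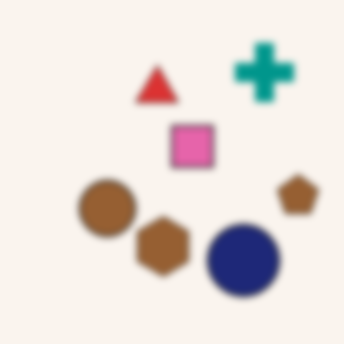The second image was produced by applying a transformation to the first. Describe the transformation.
Moderately blurred.

Shape edges and outlines are uniformly softened across the whole image.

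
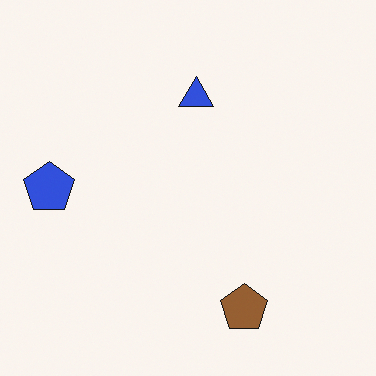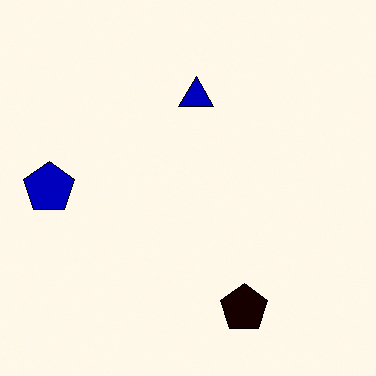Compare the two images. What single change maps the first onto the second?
It was boosted in contrast.

Tones are pushed away from mid-grey across the whole image — a global contrast change.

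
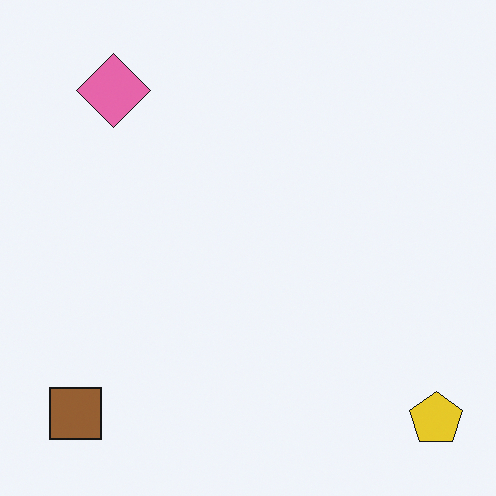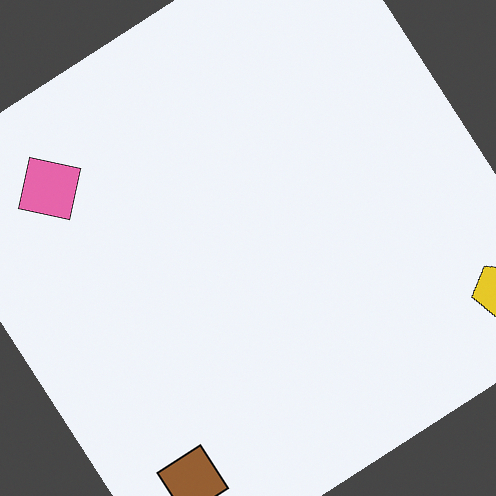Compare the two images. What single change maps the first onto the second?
This is the original image rotated counter-clockwise by a large amount — several tens of degrees.

Every shape is tilted by the same angle and the image corners show triangular fill wedges — a whole-image rotation by a non-right angle.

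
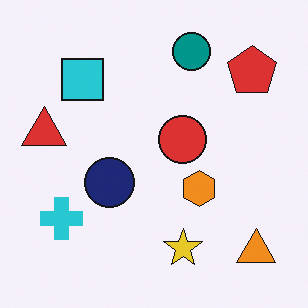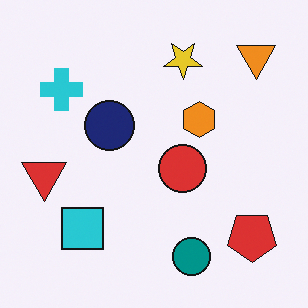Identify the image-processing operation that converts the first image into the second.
The transformation is: flipped vertically (top ↔ bottom).

The teal circle is in the top of the first image and the bottom of the second — shapes on opposite sides of the horizontal midline have swapped in a mirror flip.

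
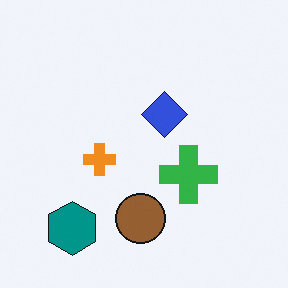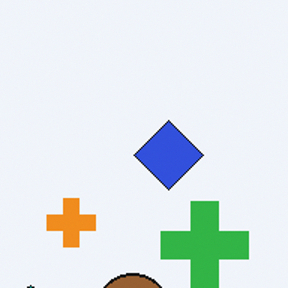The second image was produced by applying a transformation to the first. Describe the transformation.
Cropped to a modestly smaller region and rescaled.

The visible shapes are larger and the field of view is narrower; shapes near the original edges may be partly or wholly outside the frame — a crop-and-rescale.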